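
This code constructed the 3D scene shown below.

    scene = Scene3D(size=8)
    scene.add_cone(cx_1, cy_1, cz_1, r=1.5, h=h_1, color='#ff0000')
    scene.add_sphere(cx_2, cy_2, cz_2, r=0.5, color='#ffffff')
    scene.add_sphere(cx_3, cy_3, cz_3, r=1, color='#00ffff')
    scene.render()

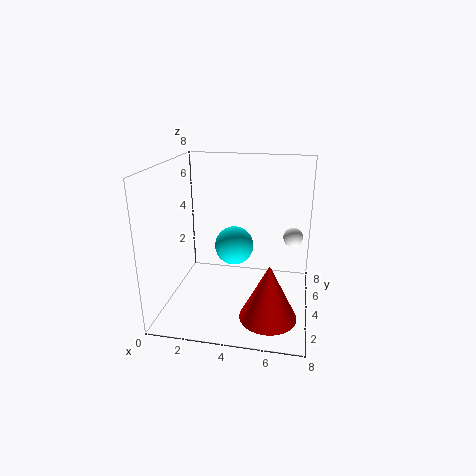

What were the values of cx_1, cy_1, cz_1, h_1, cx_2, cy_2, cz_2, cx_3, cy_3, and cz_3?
cx_1 = 6, cy_1 = 2, cz_1 = 0.5, h_1 = 3, cx_2 = 7, cy_2 = 3.5, cz_2 = 4.5, cx_3 = 4, cy_3 = 3, cz_3 = 4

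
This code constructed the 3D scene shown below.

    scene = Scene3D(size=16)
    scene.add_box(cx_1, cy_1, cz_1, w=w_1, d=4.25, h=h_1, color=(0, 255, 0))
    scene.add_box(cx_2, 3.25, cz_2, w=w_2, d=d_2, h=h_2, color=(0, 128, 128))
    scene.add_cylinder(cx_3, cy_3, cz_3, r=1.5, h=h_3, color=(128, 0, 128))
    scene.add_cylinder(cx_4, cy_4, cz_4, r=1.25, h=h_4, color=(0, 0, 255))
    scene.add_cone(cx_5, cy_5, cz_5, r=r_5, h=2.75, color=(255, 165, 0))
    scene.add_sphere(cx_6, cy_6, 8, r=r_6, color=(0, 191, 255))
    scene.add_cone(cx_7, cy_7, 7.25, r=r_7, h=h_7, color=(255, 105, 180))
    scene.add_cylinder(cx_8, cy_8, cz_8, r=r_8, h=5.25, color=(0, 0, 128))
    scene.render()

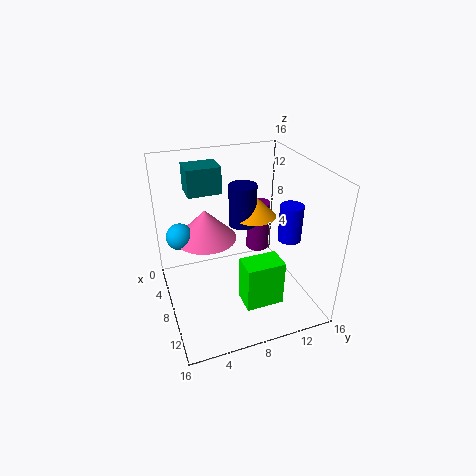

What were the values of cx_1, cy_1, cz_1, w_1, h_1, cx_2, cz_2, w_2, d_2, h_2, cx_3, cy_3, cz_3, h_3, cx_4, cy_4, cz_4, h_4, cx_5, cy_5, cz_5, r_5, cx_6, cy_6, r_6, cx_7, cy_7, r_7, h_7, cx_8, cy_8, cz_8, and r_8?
cx_1 = 9.75, cy_1 = 7.5, cz_1 = 1.25, w_1 = 2.75, h_1 = 5.25, cx_2 = 2.75, cz_2 = 12.5, w_2 = 3, d_2 = 3.75, h_2 = 3, cx_3 = 2.25, cy_3 = 13, cz_3 = 2.5, h_3 = 6.5, cx_4 = 10.5, cy_4 = 13, cz_4 = 8.25, h_4 = 4, cx_5 = 3.25, cy_5 = 12, cz_5 = 7.75, r_5 = 2.75, cx_6 = 5.5, cy_6 = 2, r_6 = 1.5, cx_7 = 5.5, cy_7 = 5, r_7 = 3.5, h_7 = 3.5, cx_8 = 3, cy_8 = 10.5, cz_8 = 6.75, r_8 = 1.75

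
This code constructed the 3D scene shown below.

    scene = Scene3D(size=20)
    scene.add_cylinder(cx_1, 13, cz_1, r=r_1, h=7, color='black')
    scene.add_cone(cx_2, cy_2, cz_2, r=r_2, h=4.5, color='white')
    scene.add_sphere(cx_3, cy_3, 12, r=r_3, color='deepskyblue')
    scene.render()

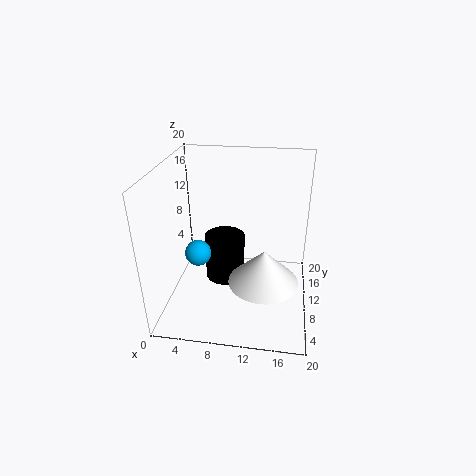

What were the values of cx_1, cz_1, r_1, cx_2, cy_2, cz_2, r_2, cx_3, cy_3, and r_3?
cx_1 = 7.5, cz_1 = 1.5, r_1 = 3, cx_2 = 14, cy_2 = 5.5, cz_2 = 6.5, r_2 = 4.5, cx_3 = 6.5, cy_3 = 2.5, r_3 = 1.5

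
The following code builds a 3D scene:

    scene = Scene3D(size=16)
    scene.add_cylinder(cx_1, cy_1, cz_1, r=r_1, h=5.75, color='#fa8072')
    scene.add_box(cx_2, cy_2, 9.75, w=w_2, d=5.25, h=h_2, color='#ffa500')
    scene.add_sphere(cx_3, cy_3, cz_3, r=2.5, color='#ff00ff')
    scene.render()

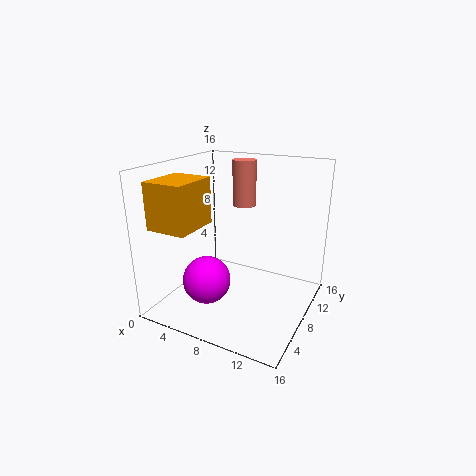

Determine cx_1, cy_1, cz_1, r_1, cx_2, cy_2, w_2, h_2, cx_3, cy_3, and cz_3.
cx_1 = 5.5; cy_1 = 14.5; cz_1 = 9.75; r_1 = 1.5; cx_2 = 0.75; cy_2 = 1.75; w_2 = 4.5; h_2 = 5; cx_3 = 6.5; cy_3 = 3.75; cz_3 = 4.5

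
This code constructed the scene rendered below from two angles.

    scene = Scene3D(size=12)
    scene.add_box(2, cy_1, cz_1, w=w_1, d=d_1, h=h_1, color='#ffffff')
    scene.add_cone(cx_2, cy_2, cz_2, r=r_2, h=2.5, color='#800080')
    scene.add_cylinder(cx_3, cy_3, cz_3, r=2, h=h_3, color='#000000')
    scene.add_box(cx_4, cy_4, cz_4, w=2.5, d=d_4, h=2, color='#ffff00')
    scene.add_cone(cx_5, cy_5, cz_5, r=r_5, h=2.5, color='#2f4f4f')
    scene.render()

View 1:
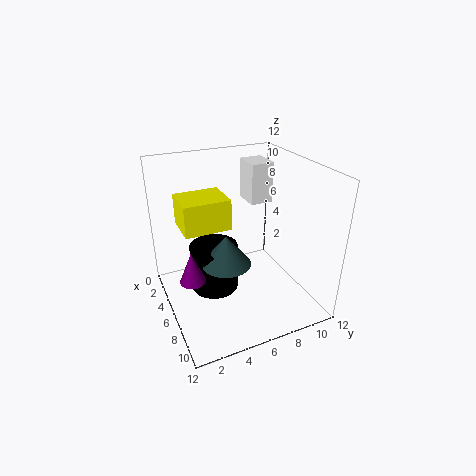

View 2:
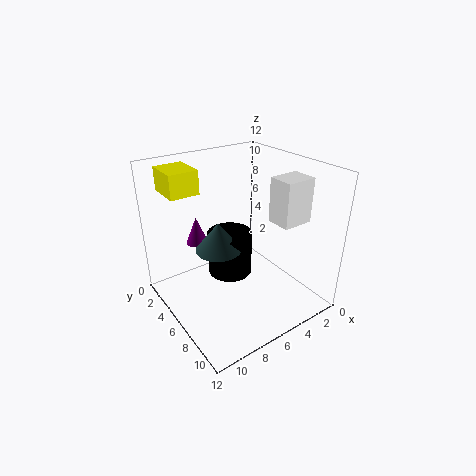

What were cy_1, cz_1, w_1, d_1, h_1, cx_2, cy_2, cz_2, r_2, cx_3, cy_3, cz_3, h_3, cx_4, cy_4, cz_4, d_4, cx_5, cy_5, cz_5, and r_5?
cy_1 = 8; cz_1 = 8; w_1 = 2.5; d_1 = 2; h_1 = 3.5; cx_2 = 7.5; cy_2 = 1.5; cz_2 = 4; r_2 = 1; cx_3 = 5.5; cy_3 = 4; cz_3 = 1.5; h_3 = 4; cx_4 = 8; cy_4 = 0.5; cz_4 = 9.5; d_4 = 3; cx_5 = 7; cy_5 = 4.5; cz_5 = 4.5; r_5 = 2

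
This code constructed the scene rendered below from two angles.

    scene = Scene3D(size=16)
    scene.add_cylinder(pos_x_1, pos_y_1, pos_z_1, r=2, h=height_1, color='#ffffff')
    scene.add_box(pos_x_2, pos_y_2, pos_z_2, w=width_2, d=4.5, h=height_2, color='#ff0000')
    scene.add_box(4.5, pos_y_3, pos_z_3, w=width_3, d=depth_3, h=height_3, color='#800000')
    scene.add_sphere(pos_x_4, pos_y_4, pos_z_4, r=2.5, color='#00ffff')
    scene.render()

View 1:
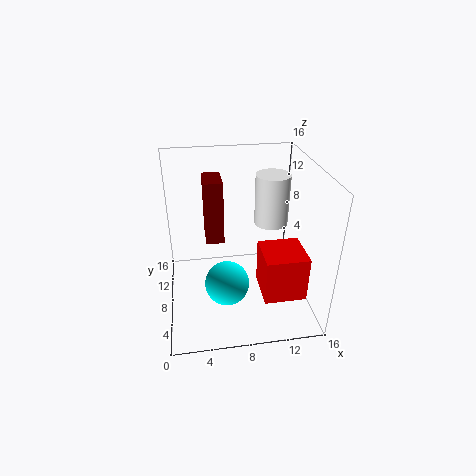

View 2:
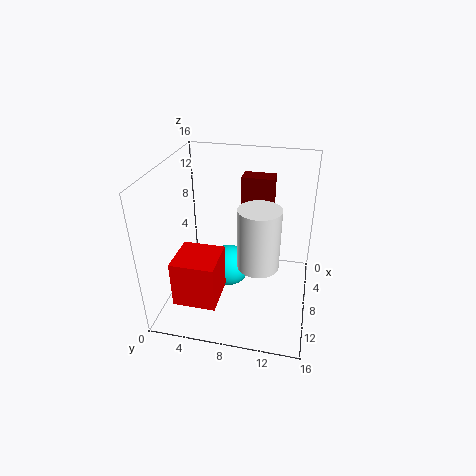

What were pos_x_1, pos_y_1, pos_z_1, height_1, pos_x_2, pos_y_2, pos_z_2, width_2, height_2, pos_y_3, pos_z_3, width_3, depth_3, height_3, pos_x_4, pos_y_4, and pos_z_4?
pos_x_1 = 12.5; pos_y_1 = 11; pos_z_1 = 8; height_1 = 6; pos_x_2 = 10; pos_y_2 = 2.5; pos_z_2 = 3; width_2 = 4.5; height_2 = 5; pos_y_3 = 8; pos_z_3 = 7.5; width_3 = 2; depth_3 = 3.5; height_3 = 7; pos_x_4 = 6.5; pos_y_4 = 6.5; pos_z_4 = 3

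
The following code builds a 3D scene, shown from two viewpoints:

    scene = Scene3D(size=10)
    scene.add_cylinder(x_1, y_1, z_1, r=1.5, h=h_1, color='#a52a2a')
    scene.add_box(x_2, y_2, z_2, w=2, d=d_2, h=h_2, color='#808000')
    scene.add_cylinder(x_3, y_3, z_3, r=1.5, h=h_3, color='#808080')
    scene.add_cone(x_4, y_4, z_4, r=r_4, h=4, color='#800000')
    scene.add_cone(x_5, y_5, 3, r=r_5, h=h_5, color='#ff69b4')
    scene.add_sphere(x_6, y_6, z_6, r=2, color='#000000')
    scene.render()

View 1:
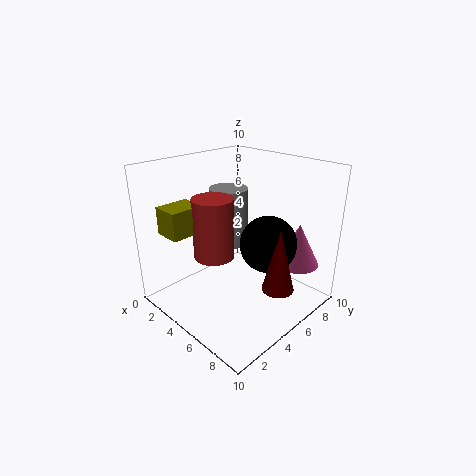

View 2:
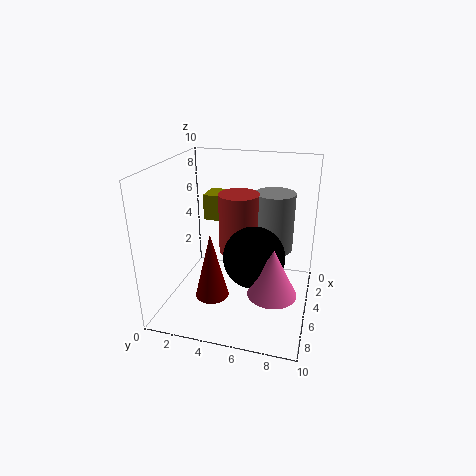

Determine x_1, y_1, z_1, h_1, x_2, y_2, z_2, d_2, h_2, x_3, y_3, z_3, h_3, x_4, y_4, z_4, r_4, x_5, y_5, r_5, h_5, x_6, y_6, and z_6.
x_1 = 3; y_1 = 4.5; z_1 = 3; h_1 = 4.5; x_2 = 0.5; y_2 = 1.5; z_2 = 5; d_2 = 2.5; h_2 = 2; x_3 = 2; y_3 = 7; z_3 = 3; h_3 = 4.5; x_4 = 9; y_4 = 4.5; z_4 = 3; r_4 = 1; x_5 = 8; y_5 = 8; r_5 = 1.5; h_5 = 3; x_6 = 6.5; y_6 = 6.5; z_6 = 4.5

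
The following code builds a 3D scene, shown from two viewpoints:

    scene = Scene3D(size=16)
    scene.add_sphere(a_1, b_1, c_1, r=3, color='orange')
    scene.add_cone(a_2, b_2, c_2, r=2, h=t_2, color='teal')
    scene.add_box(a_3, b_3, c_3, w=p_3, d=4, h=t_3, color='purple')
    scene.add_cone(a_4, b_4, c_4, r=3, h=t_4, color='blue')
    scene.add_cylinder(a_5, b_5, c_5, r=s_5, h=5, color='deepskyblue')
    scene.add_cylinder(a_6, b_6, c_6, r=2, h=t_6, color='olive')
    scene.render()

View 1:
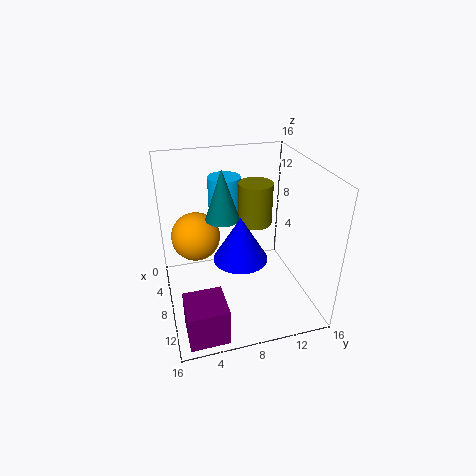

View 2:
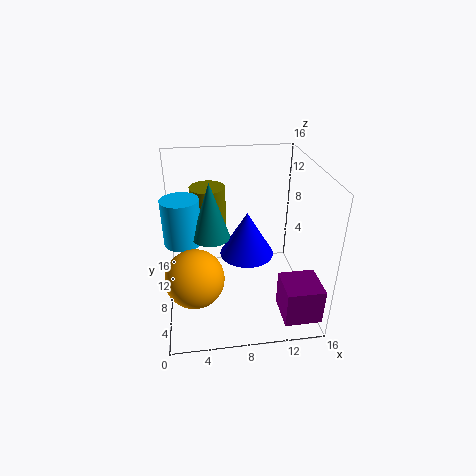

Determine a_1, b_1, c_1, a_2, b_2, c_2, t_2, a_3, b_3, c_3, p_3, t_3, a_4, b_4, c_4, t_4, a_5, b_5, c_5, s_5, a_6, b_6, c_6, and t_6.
a_1 = 3, b_1 = 4, c_1 = 6, a_2 = 5, b_2 = 7, c_2 = 9, t_2 = 6, a_3 = 12, b_3 = 1, c_3 = 1, p_3 = 4, t_3 = 4, a_4 = 9, b_4 = 8, c_4 = 6, t_4 = 5, a_5 = 2, b_5 = 8, c_5 = 8, s_5 = 2, a_6 = 5, b_6 = 11, c_6 = 8, t_6 = 5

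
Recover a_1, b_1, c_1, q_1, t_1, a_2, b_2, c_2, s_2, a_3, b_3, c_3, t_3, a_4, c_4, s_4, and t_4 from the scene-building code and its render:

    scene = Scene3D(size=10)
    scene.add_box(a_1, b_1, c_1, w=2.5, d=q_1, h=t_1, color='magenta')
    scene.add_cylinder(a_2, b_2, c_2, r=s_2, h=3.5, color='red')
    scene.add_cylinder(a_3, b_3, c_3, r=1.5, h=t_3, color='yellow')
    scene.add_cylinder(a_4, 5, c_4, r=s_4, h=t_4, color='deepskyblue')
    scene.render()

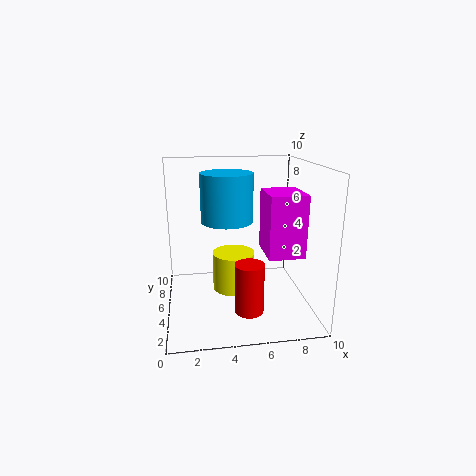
a_1 = 6.75, b_1 = 3, c_1 = 4, q_1 = 3, t_1 = 4.25, a_2 = 5.5, b_2 = 3.25, c_2 = 0.25, s_2 = 1, a_3 = 4.75, b_3 = 5.5, c_3 = 1, t_3 = 2.75, a_4 = 4.25, c_4 = 6.25, s_4 = 1.75, t_4 = 3.25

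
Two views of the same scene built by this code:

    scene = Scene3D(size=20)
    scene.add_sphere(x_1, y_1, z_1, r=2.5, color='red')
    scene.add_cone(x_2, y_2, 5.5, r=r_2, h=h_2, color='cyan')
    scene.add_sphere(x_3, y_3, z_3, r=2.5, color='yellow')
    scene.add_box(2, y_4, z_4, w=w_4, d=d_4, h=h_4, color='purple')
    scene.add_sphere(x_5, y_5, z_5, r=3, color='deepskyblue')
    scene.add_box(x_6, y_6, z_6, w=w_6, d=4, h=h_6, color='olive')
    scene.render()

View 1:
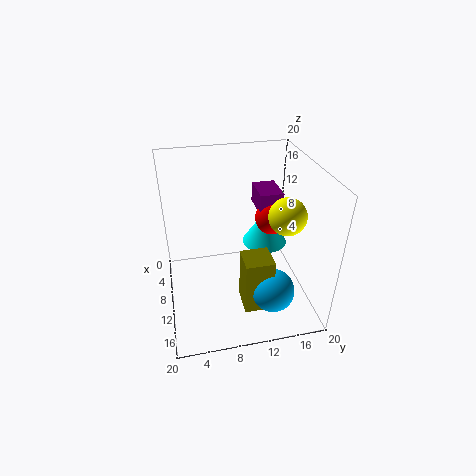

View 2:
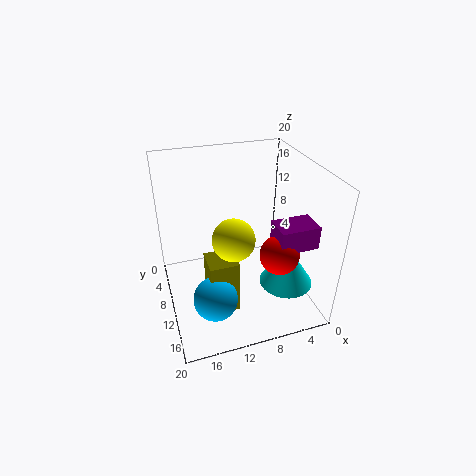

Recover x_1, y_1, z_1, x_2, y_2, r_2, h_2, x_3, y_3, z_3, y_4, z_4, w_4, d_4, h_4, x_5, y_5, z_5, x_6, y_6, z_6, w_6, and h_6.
x_1 = 6.5; y_1 = 16; z_1 = 10.5; x_2 = 5; y_2 = 15.5; r_2 = 3.5; h_2 = 5.5; x_3 = 12.5; y_3 = 16; z_3 = 14; y_4 = 14; z_4 = 11.5; w_4 = 5; d_4 = 3.5; h_4 = 3; x_5 = 14.5; y_5 = 14; z_5 = 3.5; x_6 = 11; y_6 = 10; z_6 = 0.5; w_6 = 4; h_6 = 8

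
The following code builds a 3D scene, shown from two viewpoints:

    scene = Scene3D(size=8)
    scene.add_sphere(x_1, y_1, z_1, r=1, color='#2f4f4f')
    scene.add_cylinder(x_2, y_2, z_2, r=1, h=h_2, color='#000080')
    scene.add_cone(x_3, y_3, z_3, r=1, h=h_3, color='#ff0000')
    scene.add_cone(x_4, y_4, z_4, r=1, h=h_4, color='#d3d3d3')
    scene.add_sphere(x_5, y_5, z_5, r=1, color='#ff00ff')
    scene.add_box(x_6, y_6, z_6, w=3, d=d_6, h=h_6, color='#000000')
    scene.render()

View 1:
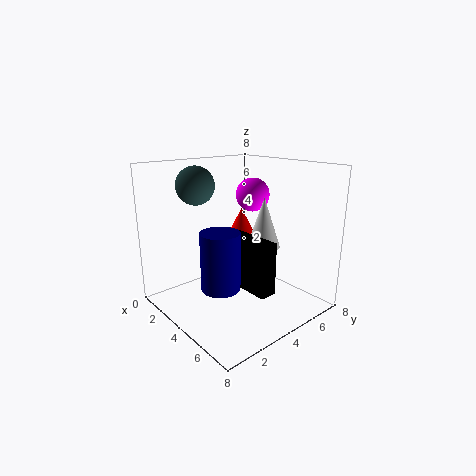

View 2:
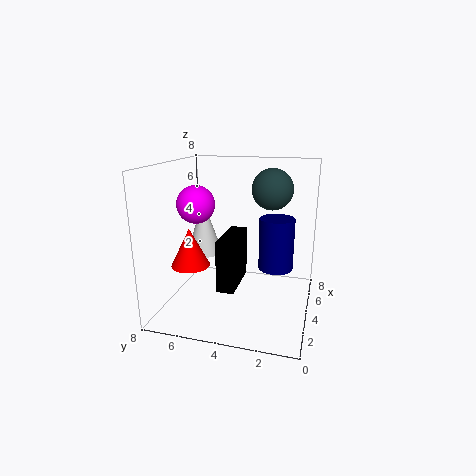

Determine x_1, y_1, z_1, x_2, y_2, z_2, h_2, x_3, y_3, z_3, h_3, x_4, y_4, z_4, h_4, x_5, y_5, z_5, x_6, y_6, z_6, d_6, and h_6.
x_1 = 3, y_1 = 2, z_1 = 7, x_2 = 5, y_2 = 2, z_2 = 2, h_2 = 3, x_3 = 2, y_3 = 6, z_3 = 3, h_3 = 2, x_4 = 4, y_4 = 6, z_4 = 3, h_4 = 3, x_5 = 3, y_5 = 6, z_5 = 6, x_6 = 3, y_6 = 4, z_6 = 1, d_6 = 1, h_6 = 3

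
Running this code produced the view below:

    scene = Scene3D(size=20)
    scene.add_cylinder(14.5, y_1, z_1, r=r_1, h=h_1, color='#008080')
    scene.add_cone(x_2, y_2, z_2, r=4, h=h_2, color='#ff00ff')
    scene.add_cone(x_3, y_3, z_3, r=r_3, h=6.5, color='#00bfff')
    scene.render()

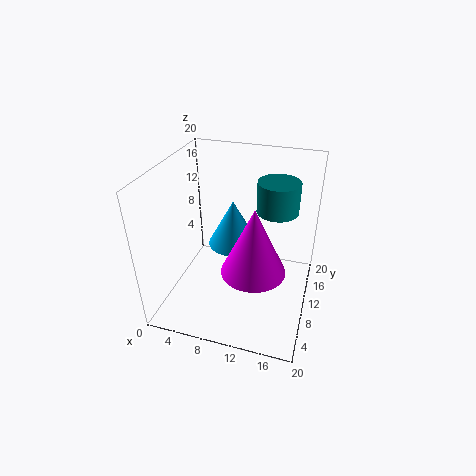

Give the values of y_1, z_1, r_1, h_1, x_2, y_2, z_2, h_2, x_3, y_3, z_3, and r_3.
y_1 = 14.5, z_1 = 12.5, r_1 = 3, h_1 = 4.5, x_2 = 13.5, y_2 = 5, z_2 = 9, h_2 = 8.5, x_3 = 9, y_3 = 11, z_3 = 8.5, r_3 = 3.5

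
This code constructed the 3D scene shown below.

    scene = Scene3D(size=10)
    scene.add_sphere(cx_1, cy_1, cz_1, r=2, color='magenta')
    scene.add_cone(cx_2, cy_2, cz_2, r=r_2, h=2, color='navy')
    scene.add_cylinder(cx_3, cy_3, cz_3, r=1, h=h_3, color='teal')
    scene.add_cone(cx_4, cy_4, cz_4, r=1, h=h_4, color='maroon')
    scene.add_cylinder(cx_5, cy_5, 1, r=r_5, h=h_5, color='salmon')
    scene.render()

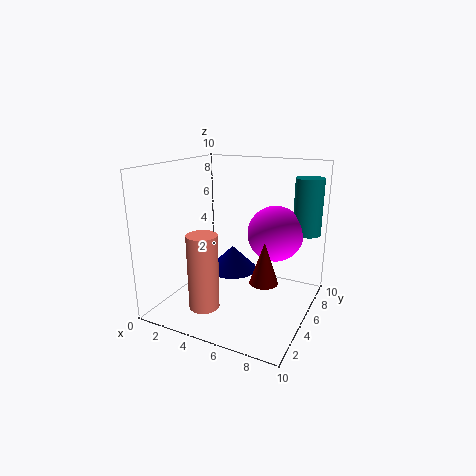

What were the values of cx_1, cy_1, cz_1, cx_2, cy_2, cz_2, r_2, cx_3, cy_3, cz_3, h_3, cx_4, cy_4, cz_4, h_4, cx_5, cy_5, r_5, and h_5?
cx_1 = 7; cy_1 = 7; cz_1 = 5; cx_2 = 3; cy_2 = 8; cz_2 = 1; r_2 = 2; cx_3 = 9; cy_3 = 8; cz_3 = 5; h_3 = 4; cx_4 = 7; cy_4 = 5; cz_4 = 2; h_4 = 3; cx_5 = 4; cy_5 = 2; r_5 = 1; h_5 = 5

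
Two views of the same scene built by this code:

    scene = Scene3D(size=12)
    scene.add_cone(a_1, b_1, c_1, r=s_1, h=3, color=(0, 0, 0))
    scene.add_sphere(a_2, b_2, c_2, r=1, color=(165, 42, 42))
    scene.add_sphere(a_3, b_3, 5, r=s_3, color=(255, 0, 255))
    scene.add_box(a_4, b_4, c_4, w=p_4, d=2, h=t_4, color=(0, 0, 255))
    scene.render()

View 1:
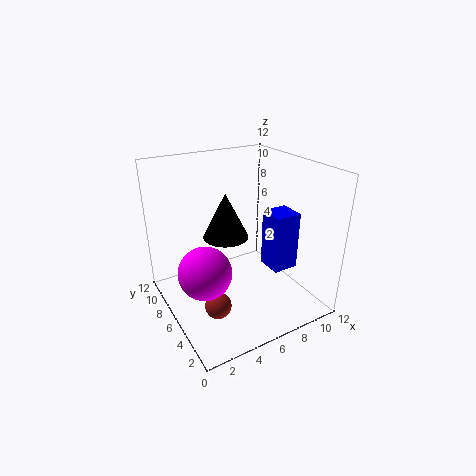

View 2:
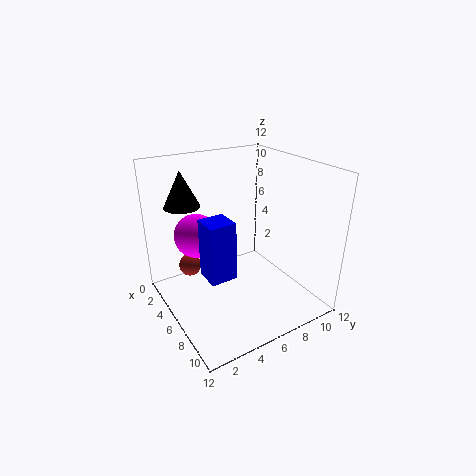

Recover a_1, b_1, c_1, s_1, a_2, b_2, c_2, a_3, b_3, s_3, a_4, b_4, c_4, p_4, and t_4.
a_1 = 3, b_1 = 2.5, c_1 = 8.5, s_1 = 1.5, a_2 = 2.5, b_2 = 3, c_2 = 2.5, a_3 = 2, b_3 = 4, s_3 = 2, a_4 = 7, b_4 = 2, c_4 = 4.5, p_4 = 2, t_4 = 4.5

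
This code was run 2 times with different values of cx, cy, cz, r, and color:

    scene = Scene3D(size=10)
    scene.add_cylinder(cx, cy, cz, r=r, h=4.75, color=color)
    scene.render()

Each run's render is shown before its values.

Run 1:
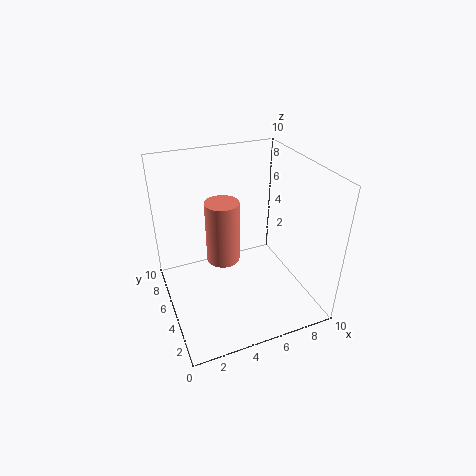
cx = 4.5; cy = 6.75; cz = 2.25; r = 1.25; color = 'salmon'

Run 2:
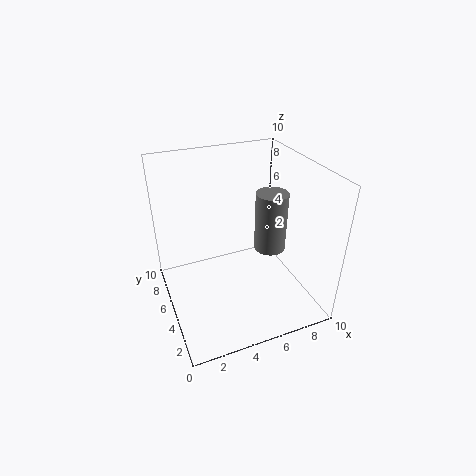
cx = 8.5; cy = 6.75; cz = 2.25; r = 1.25; color = 'gray'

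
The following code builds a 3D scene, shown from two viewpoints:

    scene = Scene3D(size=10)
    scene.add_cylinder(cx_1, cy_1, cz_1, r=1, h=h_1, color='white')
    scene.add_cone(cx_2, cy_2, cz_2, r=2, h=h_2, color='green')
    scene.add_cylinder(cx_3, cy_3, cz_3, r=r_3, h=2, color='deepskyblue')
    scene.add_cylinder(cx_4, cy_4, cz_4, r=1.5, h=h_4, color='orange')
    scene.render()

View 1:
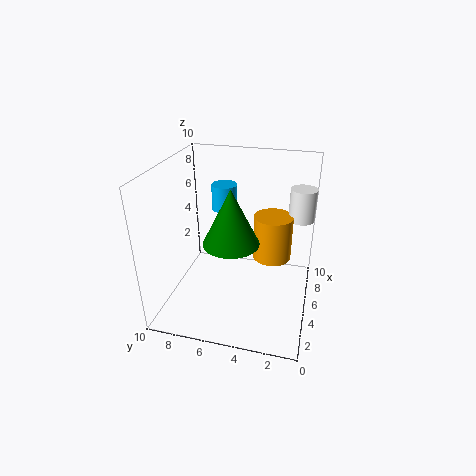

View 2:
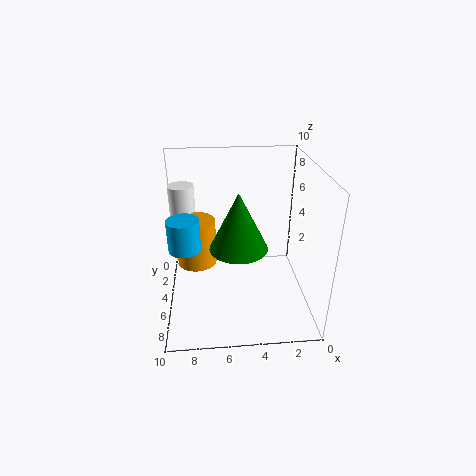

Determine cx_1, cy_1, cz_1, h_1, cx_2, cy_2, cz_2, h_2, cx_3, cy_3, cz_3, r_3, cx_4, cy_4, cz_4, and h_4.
cx_1 = 9, cy_1 = 1, cz_1 = 5, h_1 = 2.5, cx_2 = 5, cy_2 = 5.5, cz_2 = 4.5, h_2 = 4, cx_3 = 8.5, cy_3 = 7, cz_3 = 5.5, r_3 = 1, cx_4 = 8, cy_4 = 3, cz_4 = 2, h_4 = 3.5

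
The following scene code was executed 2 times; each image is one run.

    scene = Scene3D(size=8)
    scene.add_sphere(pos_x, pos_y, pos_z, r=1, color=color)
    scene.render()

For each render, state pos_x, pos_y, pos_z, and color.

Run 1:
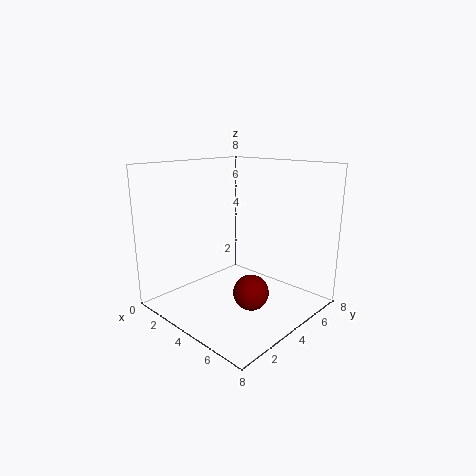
pos_x = 5; pos_y = 4; pos_z = 1; color = 'maroon'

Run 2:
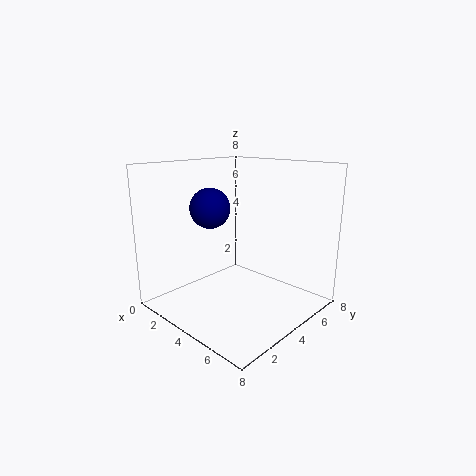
pos_x = 4; pos_y = 2; pos_z = 6; color = 'navy'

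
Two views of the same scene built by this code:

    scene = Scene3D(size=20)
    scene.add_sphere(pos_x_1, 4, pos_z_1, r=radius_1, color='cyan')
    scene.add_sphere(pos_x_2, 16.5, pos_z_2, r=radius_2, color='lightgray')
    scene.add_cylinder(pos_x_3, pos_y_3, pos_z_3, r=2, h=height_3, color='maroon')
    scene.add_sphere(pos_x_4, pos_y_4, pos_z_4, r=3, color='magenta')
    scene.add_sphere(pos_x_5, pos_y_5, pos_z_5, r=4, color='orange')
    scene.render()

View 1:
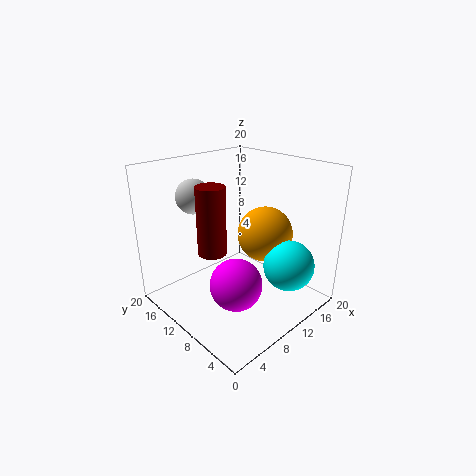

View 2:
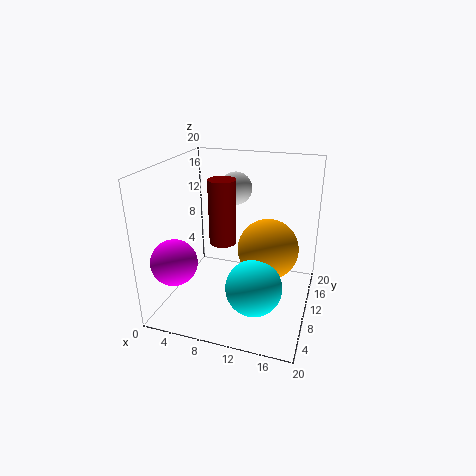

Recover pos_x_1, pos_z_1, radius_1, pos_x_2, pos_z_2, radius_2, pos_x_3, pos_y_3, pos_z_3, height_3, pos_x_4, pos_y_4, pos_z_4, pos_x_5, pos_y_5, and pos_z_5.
pos_x_1 = 14, pos_z_1 = 6.5, radius_1 = 3.5, pos_x_2 = 7.5, pos_z_2 = 15, radius_2 = 2.5, pos_x_3 = 7, pos_y_3 = 12, pos_z_3 = 8, height_3 = 9.5, pos_x_4 = 3.5, pos_y_4 = 3.5, pos_z_4 = 8.5, pos_x_5 = 14.5, pos_y_5 = 9, pos_z_5 = 9.5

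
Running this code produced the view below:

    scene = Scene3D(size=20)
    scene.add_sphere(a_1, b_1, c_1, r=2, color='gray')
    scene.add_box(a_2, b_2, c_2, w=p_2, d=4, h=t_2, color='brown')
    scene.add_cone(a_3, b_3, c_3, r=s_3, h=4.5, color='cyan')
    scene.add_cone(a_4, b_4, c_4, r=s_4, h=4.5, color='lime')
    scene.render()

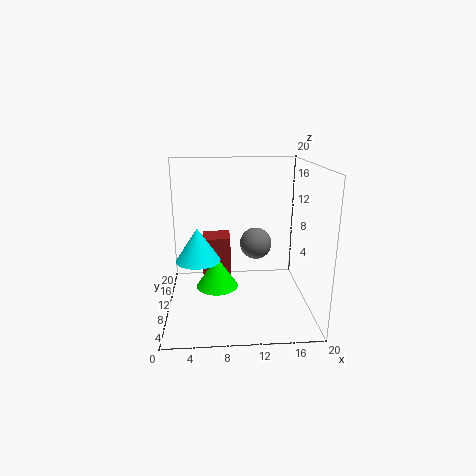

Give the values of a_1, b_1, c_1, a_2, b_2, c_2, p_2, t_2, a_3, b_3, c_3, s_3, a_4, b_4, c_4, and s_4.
a_1 = 12, b_1 = 6.5, c_1 = 10.5, a_2 = 5, b_2 = 11, c_2 = 2.5, p_2 = 4, t_2 = 7, a_3 = 4.5, b_3 = 8.5, c_3 = 7.5, s_3 = 3, a_4 = 7, b_4 = 10.5, c_4 = 2.5, s_4 = 3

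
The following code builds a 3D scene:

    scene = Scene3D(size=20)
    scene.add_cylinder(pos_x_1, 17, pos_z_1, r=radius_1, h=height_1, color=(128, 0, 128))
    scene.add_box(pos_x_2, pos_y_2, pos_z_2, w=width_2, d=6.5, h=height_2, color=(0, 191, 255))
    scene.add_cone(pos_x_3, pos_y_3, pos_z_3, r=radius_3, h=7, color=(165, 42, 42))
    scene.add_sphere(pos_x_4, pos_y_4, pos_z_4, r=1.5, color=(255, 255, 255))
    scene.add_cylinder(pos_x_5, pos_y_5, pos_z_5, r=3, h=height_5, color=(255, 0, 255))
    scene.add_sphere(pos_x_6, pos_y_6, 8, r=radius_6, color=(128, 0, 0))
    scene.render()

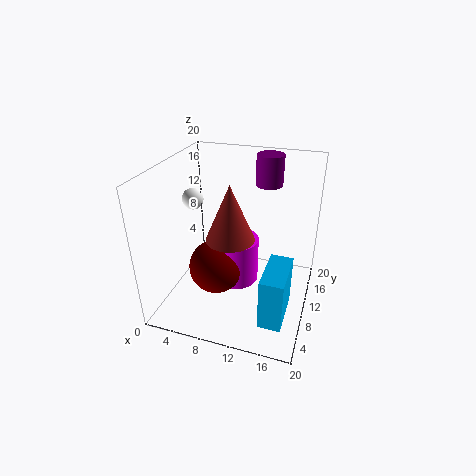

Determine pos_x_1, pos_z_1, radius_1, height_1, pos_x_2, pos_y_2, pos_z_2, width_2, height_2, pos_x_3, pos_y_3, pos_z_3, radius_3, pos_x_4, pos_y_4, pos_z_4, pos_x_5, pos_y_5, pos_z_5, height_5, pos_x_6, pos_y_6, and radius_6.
pos_x_1 = 12.5; pos_z_1 = 15.5; radius_1 = 2; height_1 = 4.5; pos_x_2 = 15; pos_y_2 = 2.5; pos_z_2 = 2; width_2 = 3; height_2 = 7; pos_x_3 = 10.5; pos_y_3 = 5.5; pos_z_3 = 12.5; radius_3 = 3; pos_x_4 = 3; pos_y_4 = 11; pos_z_4 = 14.5; pos_x_5 = 10.5; pos_y_5 = 7.5; pos_z_5 = 5.5; height_5 = 6; pos_x_6 = 8.5; pos_y_6 = 5.5; radius_6 = 3.5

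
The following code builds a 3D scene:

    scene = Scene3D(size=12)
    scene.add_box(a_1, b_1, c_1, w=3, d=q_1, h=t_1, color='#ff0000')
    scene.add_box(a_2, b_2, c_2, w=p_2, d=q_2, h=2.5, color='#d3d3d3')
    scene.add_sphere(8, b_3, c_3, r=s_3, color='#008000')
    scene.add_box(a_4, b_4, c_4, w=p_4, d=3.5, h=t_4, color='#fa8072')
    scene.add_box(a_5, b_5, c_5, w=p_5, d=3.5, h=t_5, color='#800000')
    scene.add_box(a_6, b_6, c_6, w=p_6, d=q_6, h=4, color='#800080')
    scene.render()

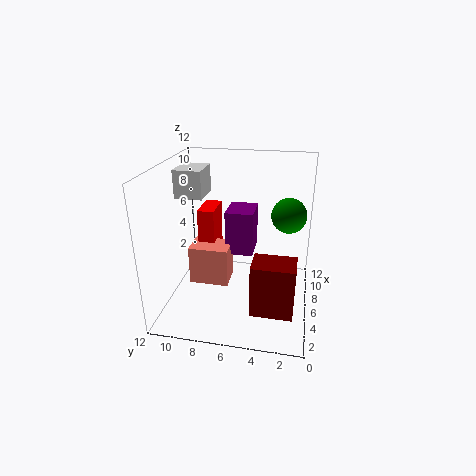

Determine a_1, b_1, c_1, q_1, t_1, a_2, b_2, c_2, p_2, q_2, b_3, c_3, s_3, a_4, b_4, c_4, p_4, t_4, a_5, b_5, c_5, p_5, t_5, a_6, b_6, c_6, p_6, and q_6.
a_1 = 7.5; b_1 = 8.5; c_1 = 2.5; q_1 = 1.5; t_1 = 5; a_2 = 7.5; b_2 = 9.5; c_2 = 8.5; p_2 = 3; q_2 = 2.5; b_3 = 2; c_3 = 7.5; s_3 = 1.5; a_4 = 6; b_4 = 7; c_4 = 1; p_4 = 2.5; t_4 = 3.5; a_5 = 3; b_5 = 1; c_5 = 0.5; p_5 = 2.5; t_5 = 4.5; a_6 = 7.5; b_6 = 5; c_6 = 3.5; p_6 = 3; q_6 = 2.5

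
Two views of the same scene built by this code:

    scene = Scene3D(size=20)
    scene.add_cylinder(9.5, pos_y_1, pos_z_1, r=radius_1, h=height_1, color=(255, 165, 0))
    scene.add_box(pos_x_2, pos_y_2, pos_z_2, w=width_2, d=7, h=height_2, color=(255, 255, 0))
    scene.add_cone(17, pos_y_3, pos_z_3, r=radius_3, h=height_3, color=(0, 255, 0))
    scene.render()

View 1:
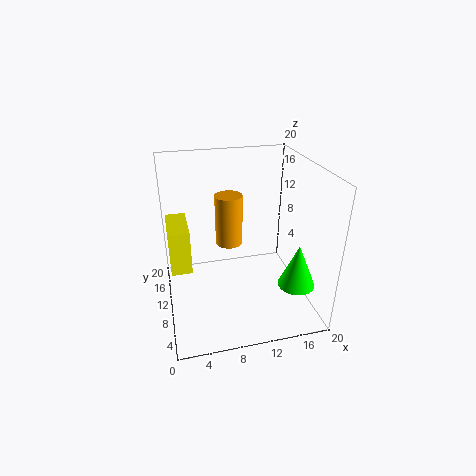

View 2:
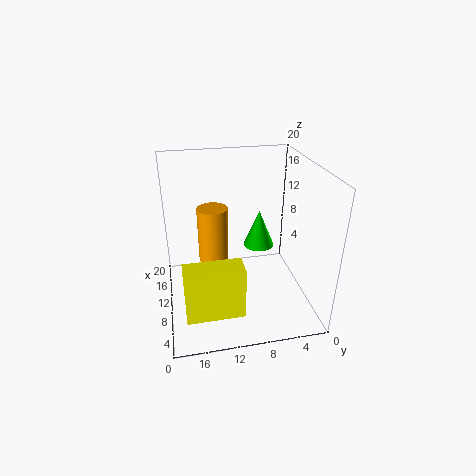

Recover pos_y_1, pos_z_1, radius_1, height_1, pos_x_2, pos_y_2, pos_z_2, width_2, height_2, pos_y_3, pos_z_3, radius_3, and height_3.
pos_y_1 = 13.5, pos_z_1 = 7.5, radius_1 = 2, height_1 = 7.5, pos_x_2 = 0.5, pos_y_2 = 11, pos_z_2 = 4.5, width_2 = 3, height_2 = 6.5, pos_y_3 = 5, pos_z_3 = 4.5, radius_3 = 2.5, height_3 = 6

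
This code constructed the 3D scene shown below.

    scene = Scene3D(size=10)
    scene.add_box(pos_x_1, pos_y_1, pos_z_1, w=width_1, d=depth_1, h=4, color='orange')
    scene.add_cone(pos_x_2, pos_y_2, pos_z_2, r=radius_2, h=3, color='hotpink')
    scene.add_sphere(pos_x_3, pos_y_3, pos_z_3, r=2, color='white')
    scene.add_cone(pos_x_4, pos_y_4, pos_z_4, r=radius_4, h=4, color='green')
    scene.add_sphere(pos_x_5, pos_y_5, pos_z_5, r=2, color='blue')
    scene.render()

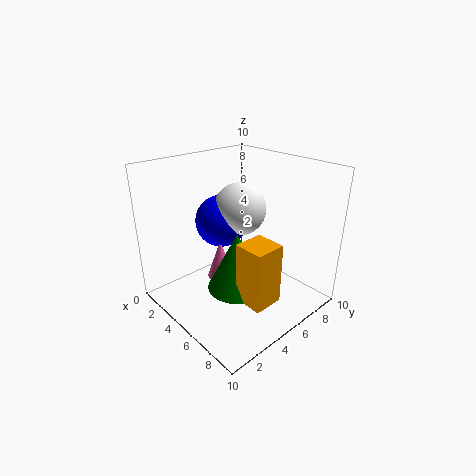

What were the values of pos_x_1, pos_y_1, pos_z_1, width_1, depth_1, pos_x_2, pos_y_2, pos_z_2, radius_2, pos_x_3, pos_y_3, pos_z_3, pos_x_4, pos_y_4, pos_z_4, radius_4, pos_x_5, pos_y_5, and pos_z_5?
pos_x_1 = 7, pos_y_1 = 3, pos_z_1 = 2, width_1 = 2, depth_1 = 2, pos_x_2 = 3, pos_y_2 = 5, pos_z_2 = 1, radius_2 = 1, pos_x_3 = 3, pos_y_3 = 7, pos_z_3 = 6, pos_x_4 = 6, pos_y_4 = 4, pos_z_4 = 2, radius_4 = 2, pos_x_5 = 2, pos_y_5 = 6, pos_z_5 = 5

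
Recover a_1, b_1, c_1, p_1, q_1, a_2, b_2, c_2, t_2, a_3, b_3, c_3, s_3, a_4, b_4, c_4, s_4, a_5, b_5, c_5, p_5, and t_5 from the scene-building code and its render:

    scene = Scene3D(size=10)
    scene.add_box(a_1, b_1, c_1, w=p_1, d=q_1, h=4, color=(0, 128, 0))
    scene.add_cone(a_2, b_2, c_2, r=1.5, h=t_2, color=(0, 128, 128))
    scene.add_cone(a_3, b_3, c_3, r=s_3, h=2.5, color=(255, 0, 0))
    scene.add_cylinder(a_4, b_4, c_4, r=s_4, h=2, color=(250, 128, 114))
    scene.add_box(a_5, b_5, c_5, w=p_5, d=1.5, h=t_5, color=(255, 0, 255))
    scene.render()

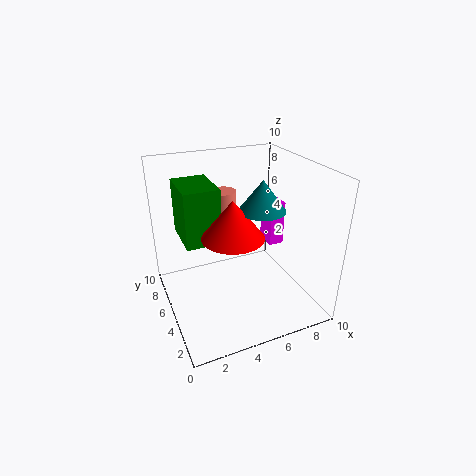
a_1 = 1.5, b_1 = 5.5, c_1 = 4.5, p_1 = 2.5, q_1 = 3.5, a_2 = 6, b_2 = 3.5, c_2 = 7.5, t_2 = 2, a_3 = 4, b_3 = 3.5, c_3 = 6, s_3 = 2, a_4 = 5.5, b_4 = 9, c_4 = 5, s_4 = 1, a_5 = 7, b_5 = 4, c_5 = 4.5, p_5 = 1, t_5 = 3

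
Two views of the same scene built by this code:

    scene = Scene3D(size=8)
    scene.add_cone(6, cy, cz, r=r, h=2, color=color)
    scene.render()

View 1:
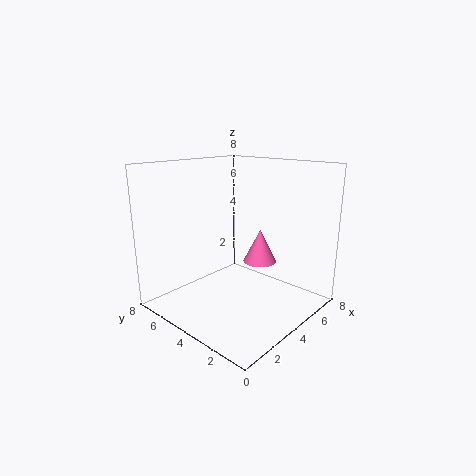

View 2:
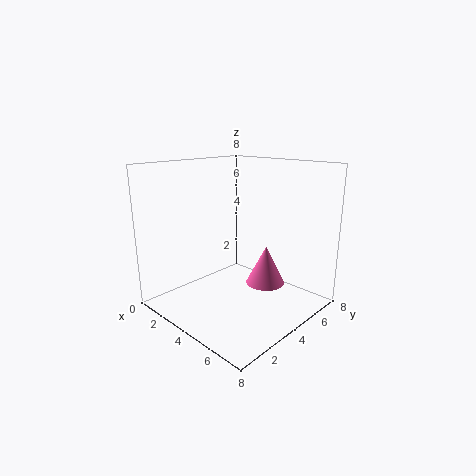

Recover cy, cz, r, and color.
cy = 4; cz = 2; r = 1; color = 'hotpink'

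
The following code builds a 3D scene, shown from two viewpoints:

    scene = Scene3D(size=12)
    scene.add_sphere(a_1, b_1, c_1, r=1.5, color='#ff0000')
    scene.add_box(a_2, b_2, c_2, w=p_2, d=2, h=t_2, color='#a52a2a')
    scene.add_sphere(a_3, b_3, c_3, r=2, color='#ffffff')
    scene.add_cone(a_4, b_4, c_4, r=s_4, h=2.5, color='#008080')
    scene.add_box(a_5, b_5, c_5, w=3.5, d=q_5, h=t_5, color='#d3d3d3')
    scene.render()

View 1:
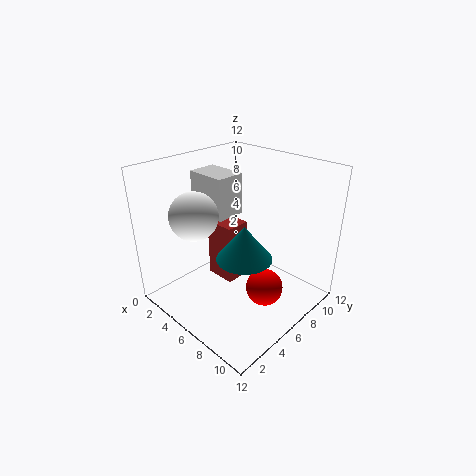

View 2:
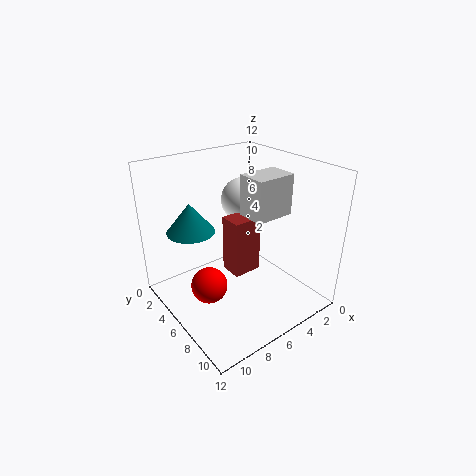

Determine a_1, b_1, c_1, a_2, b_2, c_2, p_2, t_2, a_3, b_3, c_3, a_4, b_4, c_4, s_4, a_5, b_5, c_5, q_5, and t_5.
a_1 = 9; b_1 = 6; c_1 = 2.5; a_2 = 4; b_2 = 4.5; c_2 = 2.5; p_2 = 2.5; t_2 = 5; a_3 = 3.5; b_3 = 3.5; c_3 = 8; a_4 = 9; b_4 = 3.5; c_4 = 6.5; s_4 = 2; a_5 = 1.5; b_5 = 5; c_5 = 7.5; q_5 = 2.5; t_5 = 3.5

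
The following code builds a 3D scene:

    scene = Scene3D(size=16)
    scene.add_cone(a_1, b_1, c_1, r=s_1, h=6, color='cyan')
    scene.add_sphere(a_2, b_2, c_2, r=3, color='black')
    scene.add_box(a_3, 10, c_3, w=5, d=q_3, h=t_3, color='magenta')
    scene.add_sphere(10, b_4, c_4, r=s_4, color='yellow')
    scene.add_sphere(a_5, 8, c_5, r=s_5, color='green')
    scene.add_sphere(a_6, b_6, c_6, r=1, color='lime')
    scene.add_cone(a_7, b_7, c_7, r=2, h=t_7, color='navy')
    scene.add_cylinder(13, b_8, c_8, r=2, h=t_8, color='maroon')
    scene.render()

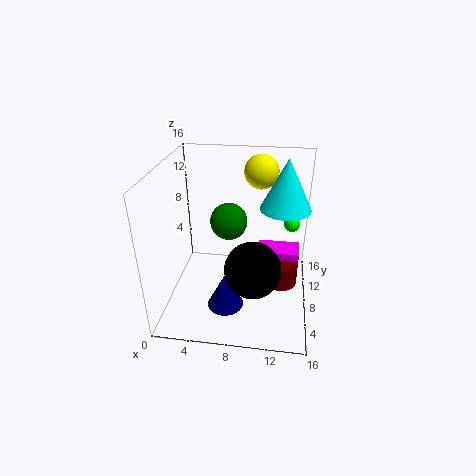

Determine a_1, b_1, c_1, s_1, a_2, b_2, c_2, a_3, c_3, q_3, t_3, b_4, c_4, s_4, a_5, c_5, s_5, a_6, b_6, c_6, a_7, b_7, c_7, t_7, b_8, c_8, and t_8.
a_1 = 13; b_1 = 12; c_1 = 10; s_1 = 3; a_2 = 10; b_2 = 5; c_2 = 6; a_3 = 10; c_3 = 2; q_3 = 3; t_3 = 3; b_4 = 13; c_4 = 14; s_4 = 2; a_5 = 7; c_5 = 10; s_5 = 2; a_6 = 14; b_6 = 14; c_6 = 7; a_7 = 7; b_7 = 5; c_7 = 1; t_7 = 4; b_8 = 10; c_8 = 1; t_8 = 3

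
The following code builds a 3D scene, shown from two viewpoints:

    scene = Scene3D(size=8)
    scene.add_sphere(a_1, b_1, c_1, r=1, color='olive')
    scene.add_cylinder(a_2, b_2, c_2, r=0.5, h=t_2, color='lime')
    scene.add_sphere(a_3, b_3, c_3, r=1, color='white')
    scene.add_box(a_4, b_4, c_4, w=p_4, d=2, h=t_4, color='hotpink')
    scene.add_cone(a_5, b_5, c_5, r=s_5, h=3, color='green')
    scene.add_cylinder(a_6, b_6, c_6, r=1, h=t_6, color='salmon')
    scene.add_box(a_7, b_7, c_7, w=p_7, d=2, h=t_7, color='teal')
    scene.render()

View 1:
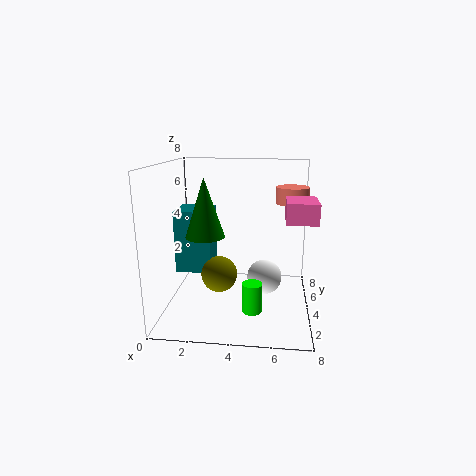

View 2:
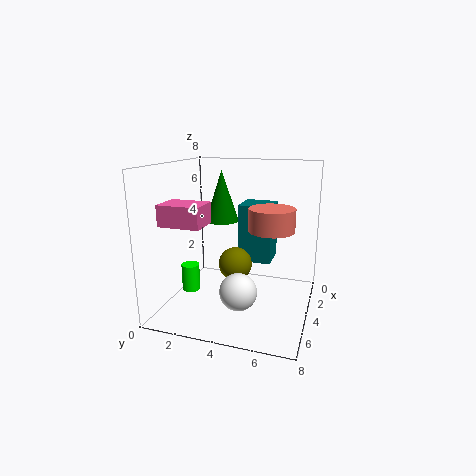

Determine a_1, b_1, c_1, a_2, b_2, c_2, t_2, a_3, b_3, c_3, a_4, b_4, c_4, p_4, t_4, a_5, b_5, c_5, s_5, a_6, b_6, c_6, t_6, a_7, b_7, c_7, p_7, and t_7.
a_1 = 3; b_1 = 3.5; c_1 = 2; a_2 = 5; b_2 = 1.5; c_2 = 1; t_2 = 1.5; a_3 = 5.5; b_3 = 4.5; c_3 = 1.5; a_4 = 6.5; b_4 = 1.5; c_4 = 5.5; p_4 = 1.5; t_4 = 1; a_5 = 2.5; b_5 = 2.5; c_5 = 4.5; s_5 = 1; a_6 = 7; b_6 = 6.5; c_6 = 5.5; t_6 = 1; a_7 = 0.5; b_7 = 3.5; c_7 = 2; p_7 = 2; t_7 = 3.5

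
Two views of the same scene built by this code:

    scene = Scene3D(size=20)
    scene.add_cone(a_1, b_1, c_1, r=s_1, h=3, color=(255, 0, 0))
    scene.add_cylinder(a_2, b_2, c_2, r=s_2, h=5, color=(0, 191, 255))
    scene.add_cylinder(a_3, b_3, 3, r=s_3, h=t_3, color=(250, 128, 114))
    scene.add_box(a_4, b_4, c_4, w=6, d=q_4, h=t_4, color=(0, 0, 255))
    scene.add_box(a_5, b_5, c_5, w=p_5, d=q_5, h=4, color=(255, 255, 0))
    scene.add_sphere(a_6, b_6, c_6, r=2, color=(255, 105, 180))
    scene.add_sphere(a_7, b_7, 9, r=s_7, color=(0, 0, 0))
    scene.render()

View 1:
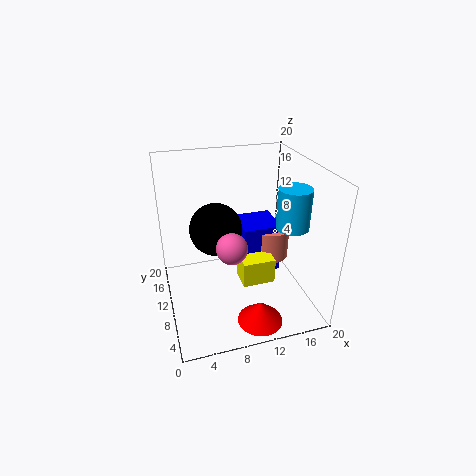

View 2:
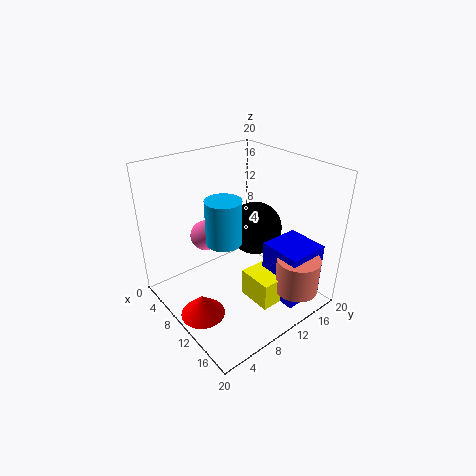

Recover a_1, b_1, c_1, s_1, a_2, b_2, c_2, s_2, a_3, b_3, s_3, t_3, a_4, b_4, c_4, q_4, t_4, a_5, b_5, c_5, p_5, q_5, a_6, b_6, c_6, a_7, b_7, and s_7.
a_1 = 11
b_1 = 3
c_1 = 1
s_1 = 3
a_2 = 15
b_2 = 4
c_2 = 14
s_2 = 2
a_3 = 17
b_3 = 15
s_3 = 3
t_3 = 5
a_4 = 12
b_4 = 13
c_4 = 1
q_4 = 6
t_4 = 8
a_5 = 11
b_5 = 10
c_5 = 1
p_5 = 5
q_5 = 4
a_6 = 8
b_6 = 6
c_6 = 11
a_7 = 8
b_7 = 15
s_7 = 4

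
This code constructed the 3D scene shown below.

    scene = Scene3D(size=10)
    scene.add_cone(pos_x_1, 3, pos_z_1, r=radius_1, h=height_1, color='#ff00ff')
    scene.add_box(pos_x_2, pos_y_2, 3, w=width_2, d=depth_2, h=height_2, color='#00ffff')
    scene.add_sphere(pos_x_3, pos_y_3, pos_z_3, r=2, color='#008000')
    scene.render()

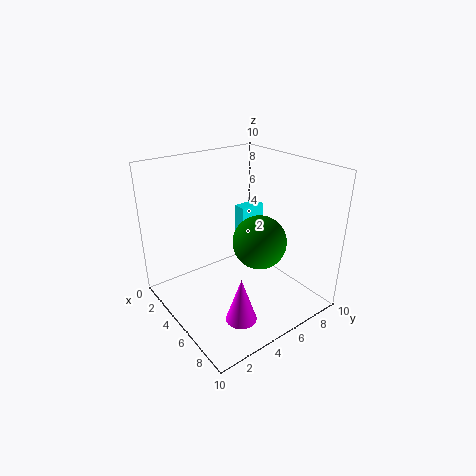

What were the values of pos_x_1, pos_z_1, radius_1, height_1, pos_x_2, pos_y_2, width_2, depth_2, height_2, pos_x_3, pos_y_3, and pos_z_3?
pos_x_1 = 8, pos_z_1 = 1, radius_1 = 1, height_1 = 3, pos_x_2 = 2, pos_y_2 = 7, width_2 = 1, depth_2 = 2, height_2 = 3, pos_x_3 = 5, pos_y_3 = 7, pos_z_3 = 4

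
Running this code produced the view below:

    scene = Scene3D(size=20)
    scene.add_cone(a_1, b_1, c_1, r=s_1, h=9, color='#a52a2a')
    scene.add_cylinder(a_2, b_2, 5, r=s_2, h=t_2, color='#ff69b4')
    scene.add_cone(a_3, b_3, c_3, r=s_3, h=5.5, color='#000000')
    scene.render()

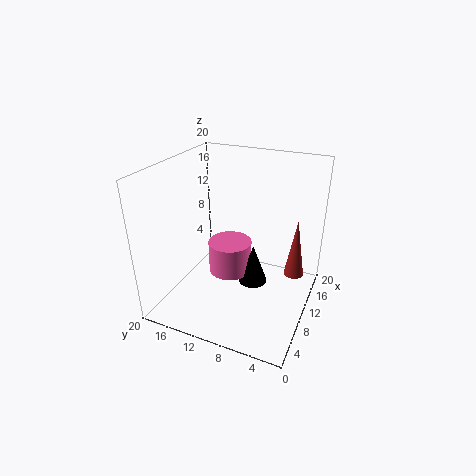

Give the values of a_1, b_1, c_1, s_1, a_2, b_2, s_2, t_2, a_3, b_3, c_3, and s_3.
a_1 = 15.5, b_1 = 3, c_1 = 2.5, s_1 = 1.5, a_2 = 9.5, b_2 = 11, s_2 = 3, t_2 = 4.5, a_3 = 9.5, b_3 = 7.5, c_3 = 4, s_3 = 2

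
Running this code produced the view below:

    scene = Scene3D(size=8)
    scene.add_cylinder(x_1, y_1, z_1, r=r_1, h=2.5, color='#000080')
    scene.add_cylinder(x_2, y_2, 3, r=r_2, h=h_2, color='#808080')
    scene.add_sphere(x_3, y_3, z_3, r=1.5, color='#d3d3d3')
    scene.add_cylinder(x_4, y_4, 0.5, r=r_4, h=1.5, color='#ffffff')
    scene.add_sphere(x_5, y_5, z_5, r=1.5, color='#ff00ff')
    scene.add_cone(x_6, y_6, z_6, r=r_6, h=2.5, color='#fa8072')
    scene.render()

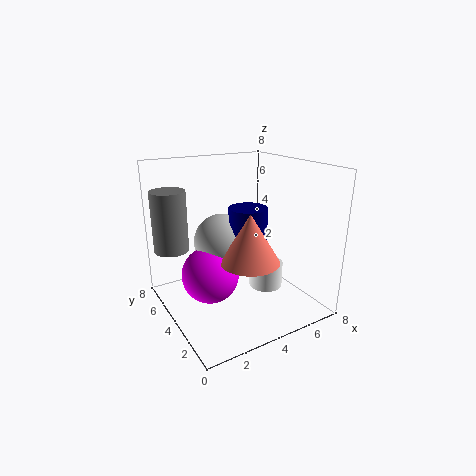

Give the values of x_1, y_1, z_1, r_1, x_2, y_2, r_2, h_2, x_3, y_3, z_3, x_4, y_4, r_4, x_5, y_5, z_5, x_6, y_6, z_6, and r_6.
x_1 = 4; y_1 = 3; z_1 = 3.5; r_1 = 1; x_2 = 1; y_2 = 6.5; r_2 = 1; h_2 = 3.5; x_3 = 3; y_3 = 4; z_3 = 4; x_4 = 6; y_4 = 4; r_4 = 1; x_5 = 2; y_5 = 3.5; z_5 = 2.5; x_6 = 3.5; y_6 = 2; z_6 = 3.5; r_6 = 1.5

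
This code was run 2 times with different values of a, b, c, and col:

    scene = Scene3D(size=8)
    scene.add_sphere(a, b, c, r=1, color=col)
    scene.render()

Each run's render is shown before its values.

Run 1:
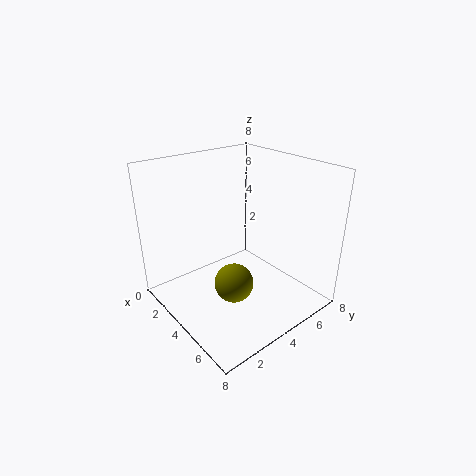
a = 5.5; b = 2.5; c = 2.5; col = 'olive'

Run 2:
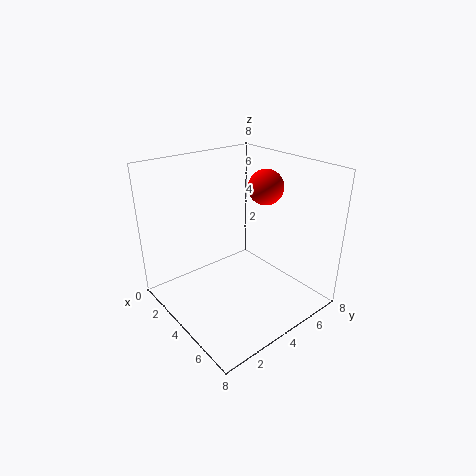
a = 4; b = 6; c = 6.5; col = 'red'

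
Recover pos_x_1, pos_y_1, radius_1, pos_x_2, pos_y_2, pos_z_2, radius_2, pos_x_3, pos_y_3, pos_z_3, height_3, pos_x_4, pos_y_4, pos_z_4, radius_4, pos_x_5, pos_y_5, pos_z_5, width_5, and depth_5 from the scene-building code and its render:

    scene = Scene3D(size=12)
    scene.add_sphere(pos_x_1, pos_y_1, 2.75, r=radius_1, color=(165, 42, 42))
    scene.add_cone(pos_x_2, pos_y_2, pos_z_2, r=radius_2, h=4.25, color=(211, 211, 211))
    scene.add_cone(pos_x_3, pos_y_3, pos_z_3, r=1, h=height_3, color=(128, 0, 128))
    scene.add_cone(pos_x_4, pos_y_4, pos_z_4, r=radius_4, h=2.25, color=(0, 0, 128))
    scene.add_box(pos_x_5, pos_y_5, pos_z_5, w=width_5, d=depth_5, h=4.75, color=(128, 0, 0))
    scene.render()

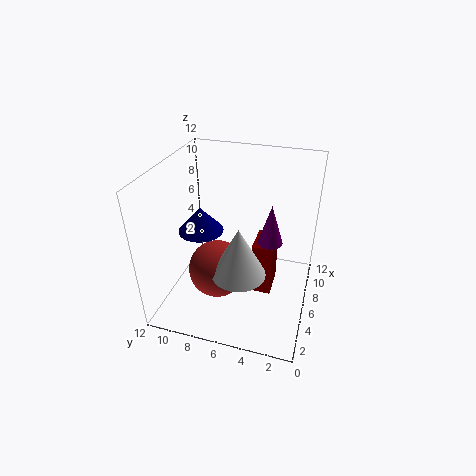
pos_x_1 = 5.5
pos_y_1 = 7.75
radius_1 = 2.5
pos_x_2 = 4.5
pos_y_2 = 5.5
pos_z_2 = 3.5
radius_2 = 2.25
pos_x_3 = 5.75
pos_y_3 = 3.25
pos_z_3 = 6.25
height_3 = 3.25
pos_x_4 = 7
pos_y_4 = 9.75
pos_z_4 = 5.5
radius_4 = 2
pos_x_5 = 5.75
pos_y_5 = 3
pos_z_5 = 0.75
width_5 = 2.75
depth_5 = 1.75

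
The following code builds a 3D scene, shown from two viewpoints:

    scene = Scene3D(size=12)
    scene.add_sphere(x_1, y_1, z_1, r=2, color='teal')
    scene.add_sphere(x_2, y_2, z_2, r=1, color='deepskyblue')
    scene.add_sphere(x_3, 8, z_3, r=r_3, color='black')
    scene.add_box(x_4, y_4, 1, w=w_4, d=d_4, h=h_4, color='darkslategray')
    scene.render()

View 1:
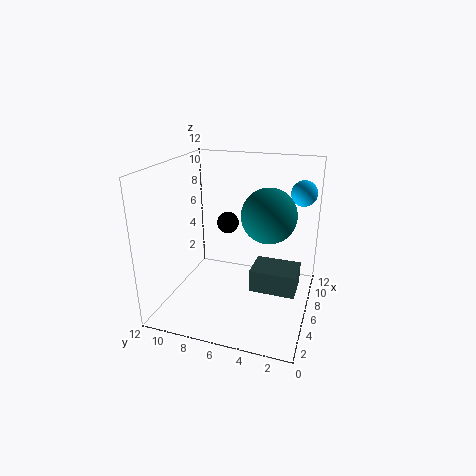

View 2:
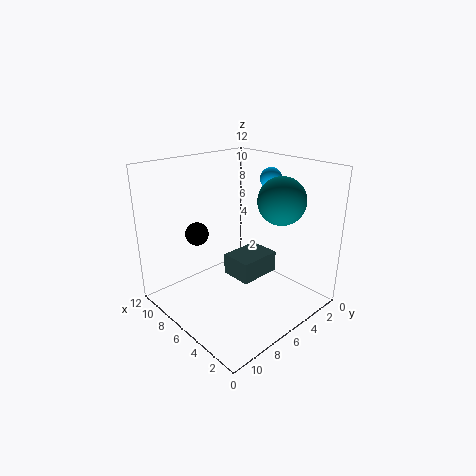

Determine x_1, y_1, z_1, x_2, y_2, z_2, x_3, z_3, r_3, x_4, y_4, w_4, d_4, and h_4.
x_1 = 4
y_1 = 3
z_1 = 9
x_2 = 7
y_2 = 1
z_2 = 10
x_3 = 9
z_3 = 6
r_3 = 1
x_4 = 6
y_4 = 1
w_4 = 3
d_4 = 4
h_4 = 2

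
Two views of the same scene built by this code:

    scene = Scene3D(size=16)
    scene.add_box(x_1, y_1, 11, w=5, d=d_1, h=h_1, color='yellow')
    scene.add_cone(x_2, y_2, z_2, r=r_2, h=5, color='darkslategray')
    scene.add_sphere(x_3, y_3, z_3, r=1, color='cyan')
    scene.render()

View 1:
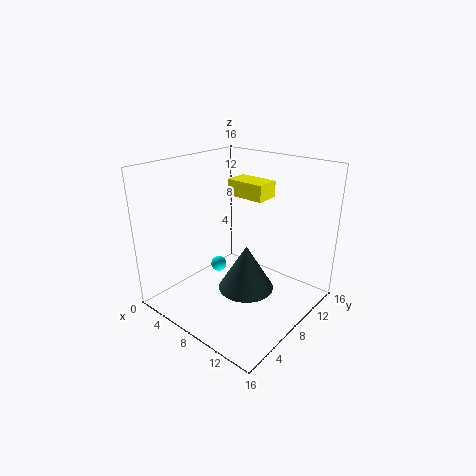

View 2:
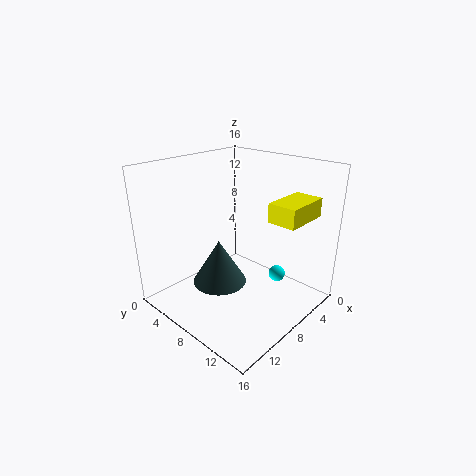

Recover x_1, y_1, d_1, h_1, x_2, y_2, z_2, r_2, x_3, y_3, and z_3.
x_1 = 3, y_1 = 12, d_1 = 3, h_1 = 2, x_2 = 10, y_2 = 7, z_2 = 3, r_2 = 3, x_3 = 3, y_3 = 10, z_3 = 2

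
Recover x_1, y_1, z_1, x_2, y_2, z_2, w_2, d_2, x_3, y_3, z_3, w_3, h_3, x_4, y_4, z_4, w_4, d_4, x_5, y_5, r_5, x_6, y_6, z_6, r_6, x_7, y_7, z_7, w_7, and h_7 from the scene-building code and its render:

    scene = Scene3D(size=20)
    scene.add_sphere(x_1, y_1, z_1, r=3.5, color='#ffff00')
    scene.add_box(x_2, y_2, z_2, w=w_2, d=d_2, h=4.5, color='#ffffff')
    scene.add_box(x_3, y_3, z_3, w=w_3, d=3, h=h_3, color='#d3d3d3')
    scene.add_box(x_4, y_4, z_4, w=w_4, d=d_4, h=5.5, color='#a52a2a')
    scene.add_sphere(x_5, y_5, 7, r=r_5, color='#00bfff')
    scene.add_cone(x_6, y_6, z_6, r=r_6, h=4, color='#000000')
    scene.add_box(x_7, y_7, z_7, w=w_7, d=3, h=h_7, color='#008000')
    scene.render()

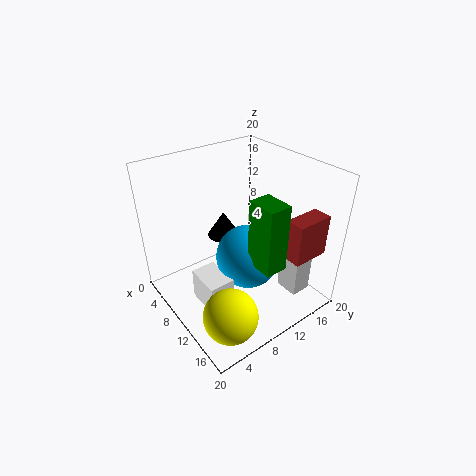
x_1 = 16.5, y_1 = 4, z_1 = 4, x_2 = 8, y_2 = 3.5, z_2 = 1.5, w_2 = 5, d_2 = 3.5, x_3 = 13, y_3 = 15.5, z_3 = 1, w_3 = 3.5, h_3 = 6, x_4 = 16.5, y_4 = 12.5, z_4 = 9.5, w_4 = 2.5, d_4 = 5, x_5 = 11, y_5 = 11, r_5 = 4.5, x_6 = 3.5, y_6 = 12, z_6 = 6.5, r_6 = 2.5, x_7 = 13.5, y_7 = 9, z_7 = 8.5, w_7 = 4, h_7 = 9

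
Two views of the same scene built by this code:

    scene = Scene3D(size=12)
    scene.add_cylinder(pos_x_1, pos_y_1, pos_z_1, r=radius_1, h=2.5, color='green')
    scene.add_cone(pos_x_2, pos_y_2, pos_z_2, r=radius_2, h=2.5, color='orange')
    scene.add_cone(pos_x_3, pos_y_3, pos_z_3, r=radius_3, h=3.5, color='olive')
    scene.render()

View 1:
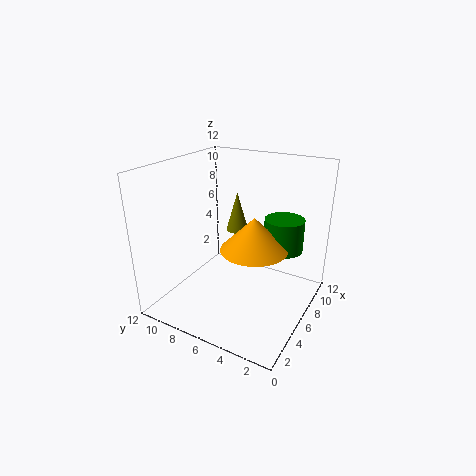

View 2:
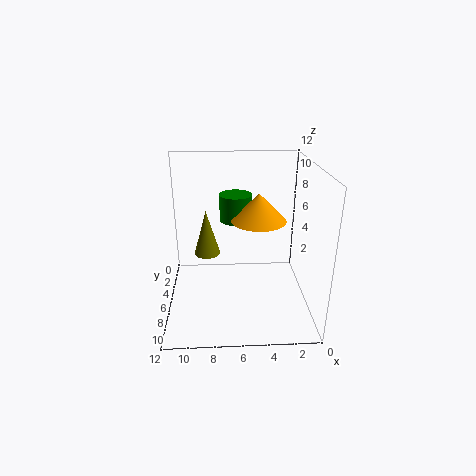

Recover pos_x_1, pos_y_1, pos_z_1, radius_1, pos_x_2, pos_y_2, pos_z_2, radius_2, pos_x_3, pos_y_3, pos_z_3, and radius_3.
pos_x_1 = 6; pos_y_1 = 2; pos_z_1 = 6; radius_1 = 1.5; pos_x_2 = 4; pos_y_2 = 3.5; pos_z_2 = 6.5; radius_2 = 2.5; pos_x_3 = 8.5; pos_y_3 = 7.5; pos_z_3 = 5.5; radius_3 = 1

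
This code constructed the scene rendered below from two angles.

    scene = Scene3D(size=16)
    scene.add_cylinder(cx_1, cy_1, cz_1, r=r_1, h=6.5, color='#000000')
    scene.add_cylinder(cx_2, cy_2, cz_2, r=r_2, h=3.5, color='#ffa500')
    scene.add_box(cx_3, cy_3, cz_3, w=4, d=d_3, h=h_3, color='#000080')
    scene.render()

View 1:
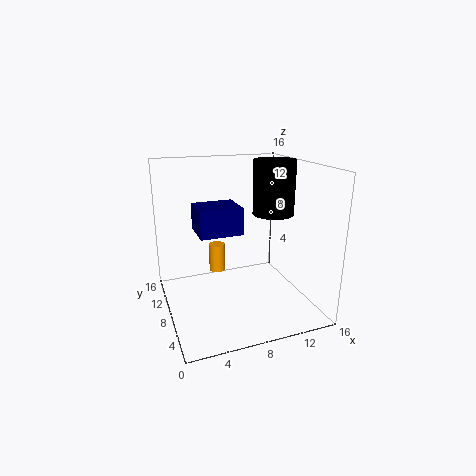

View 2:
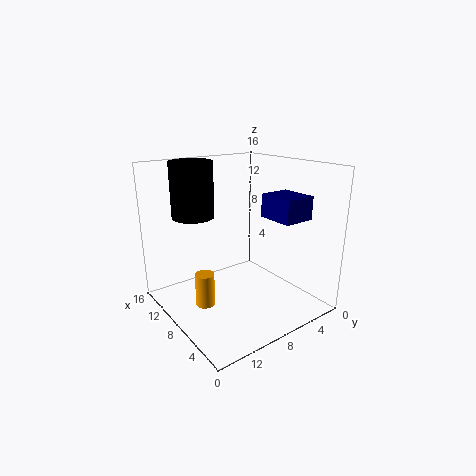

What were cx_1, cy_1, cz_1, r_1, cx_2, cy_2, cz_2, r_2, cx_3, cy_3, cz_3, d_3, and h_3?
cx_1 = 13.5; cy_1 = 10.5; cz_1 = 9.5; r_1 = 2.5; cx_2 = 7; cy_2 = 13; cz_2 = 2; r_2 = 1; cx_3 = 2.5; cy_3 = 2.5; cz_3 = 10.5; d_3 = 3.5; h_3 = 2.5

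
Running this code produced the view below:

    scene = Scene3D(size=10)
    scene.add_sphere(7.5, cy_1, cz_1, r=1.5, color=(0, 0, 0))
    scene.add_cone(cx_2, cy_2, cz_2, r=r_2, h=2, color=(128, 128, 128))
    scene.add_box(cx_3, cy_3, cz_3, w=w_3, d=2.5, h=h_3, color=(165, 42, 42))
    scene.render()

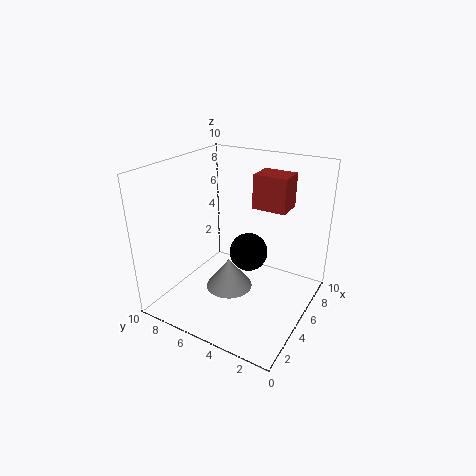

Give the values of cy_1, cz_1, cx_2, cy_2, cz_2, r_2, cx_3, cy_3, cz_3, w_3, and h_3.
cy_1 = 5.5, cz_1 = 2.5, cx_2 = 3, cy_2 = 4.5, cz_2 = 2.5, r_2 = 1.5, cx_3 = 7, cy_3 = 2.5, cz_3 = 6.5, w_3 = 2, h_3 = 2.5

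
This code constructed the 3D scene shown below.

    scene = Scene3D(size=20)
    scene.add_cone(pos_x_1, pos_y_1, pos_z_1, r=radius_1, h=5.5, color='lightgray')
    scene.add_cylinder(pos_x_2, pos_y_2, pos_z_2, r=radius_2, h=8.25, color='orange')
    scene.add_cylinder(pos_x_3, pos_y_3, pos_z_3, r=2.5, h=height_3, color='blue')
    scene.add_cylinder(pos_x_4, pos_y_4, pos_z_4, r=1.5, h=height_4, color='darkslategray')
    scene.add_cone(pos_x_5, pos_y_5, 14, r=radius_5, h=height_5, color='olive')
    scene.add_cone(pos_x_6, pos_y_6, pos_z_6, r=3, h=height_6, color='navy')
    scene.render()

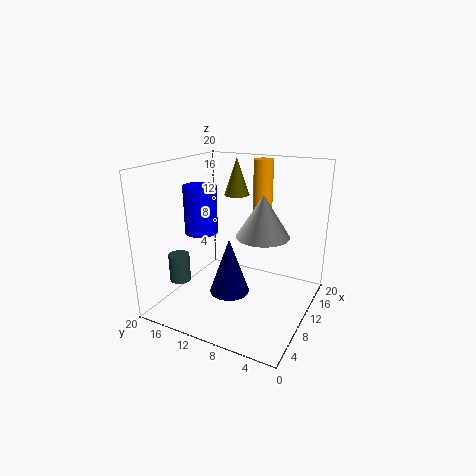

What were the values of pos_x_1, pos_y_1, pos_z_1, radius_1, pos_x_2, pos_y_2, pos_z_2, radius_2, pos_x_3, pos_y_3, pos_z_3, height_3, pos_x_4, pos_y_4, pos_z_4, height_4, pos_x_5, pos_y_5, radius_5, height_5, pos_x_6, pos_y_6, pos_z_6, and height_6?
pos_x_1 = 9.25; pos_y_1 = 6; pos_z_1 = 11.25; radius_1 = 3.5; pos_x_2 = 17.75; pos_y_2 = 9.75; pos_z_2 = 11.5; radius_2 = 1.5; pos_x_3 = 11.75; pos_y_3 = 17.25; pos_z_3 = 9; height_3 = 7.25; pos_x_4 = 6.5; pos_y_4 = 17.75; pos_z_4 = 3.25; height_4 = 4; pos_x_5 = 17.25; pos_y_5 = 14; radius_5 = 2; height_5 = 5.75; pos_x_6 = 11; pos_y_6 = 12; pos_z_6 = 0.5; height_6 = 8.5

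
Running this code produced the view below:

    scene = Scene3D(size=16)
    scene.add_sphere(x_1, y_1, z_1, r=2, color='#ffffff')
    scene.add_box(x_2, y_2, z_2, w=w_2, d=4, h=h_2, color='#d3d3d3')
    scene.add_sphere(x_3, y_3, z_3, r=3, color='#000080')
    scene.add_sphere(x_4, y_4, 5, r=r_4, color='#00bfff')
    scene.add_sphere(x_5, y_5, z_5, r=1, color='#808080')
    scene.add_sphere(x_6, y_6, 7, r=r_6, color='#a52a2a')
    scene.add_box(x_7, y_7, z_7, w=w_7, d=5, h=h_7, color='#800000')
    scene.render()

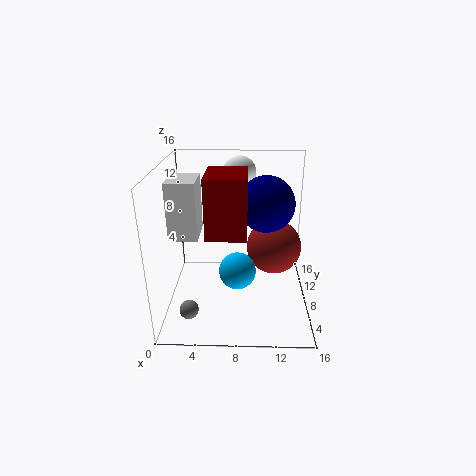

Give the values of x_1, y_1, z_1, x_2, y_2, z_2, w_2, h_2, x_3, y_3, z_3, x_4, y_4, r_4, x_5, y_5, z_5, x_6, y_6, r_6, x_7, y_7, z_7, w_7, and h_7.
x_1 = 8; y_1 = 13; z_1 = 14; x_2 = 1; y_2 = 5; z_2 = 9; w_2 = 3; h_2 = 6; x_3 = 11; y_3 = 8; z_3 = 12; x_4 = 8; y_4 = 6; r_4 = 2; x_5 = 3; y_5 = 3; z_5 = 2; x_6 = 12; y_6 = 8; r_6 = 3; x_7 = 5; y_7 = 3; z_7 = 10; w_7 = 4; h_7 = 6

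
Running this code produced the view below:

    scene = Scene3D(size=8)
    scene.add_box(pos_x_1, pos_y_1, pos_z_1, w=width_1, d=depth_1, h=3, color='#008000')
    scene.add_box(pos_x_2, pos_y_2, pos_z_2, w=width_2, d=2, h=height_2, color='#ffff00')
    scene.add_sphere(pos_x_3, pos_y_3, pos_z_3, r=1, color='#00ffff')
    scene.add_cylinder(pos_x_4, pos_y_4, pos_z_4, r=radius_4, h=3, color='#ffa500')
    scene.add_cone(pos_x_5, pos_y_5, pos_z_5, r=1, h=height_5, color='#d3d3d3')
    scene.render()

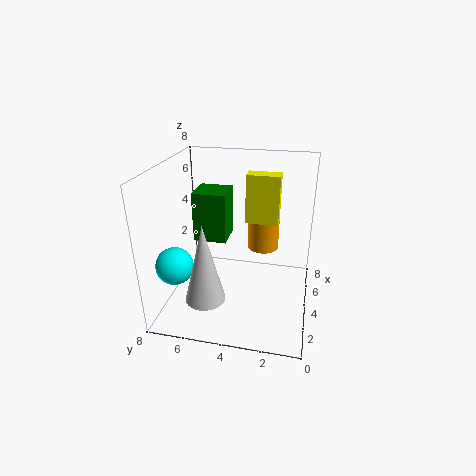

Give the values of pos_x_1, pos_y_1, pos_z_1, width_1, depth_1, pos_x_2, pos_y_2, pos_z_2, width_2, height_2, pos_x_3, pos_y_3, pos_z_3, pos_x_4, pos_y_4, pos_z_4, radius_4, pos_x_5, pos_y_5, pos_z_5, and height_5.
pos_x_1 = 5
pos_y_1 = 5
pos_z_1 = 3
width_1 = 2
depth_1 = 2
pos_x_2 = 6
pos_y_2 = 2
pos_z_2 = 4
width_2 = 1
height_2 = 3
pos_x_3 = 2
pos_y_3 = 7
pos_z_3 = 3
pos_x_4 = 7
pos_y_4 = 3
pos_z_4 = 2
radius_4 = 1
pos_x_5 = 1
pos_y_5 = 5
pos_z_5 = 2
height_5 = 4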